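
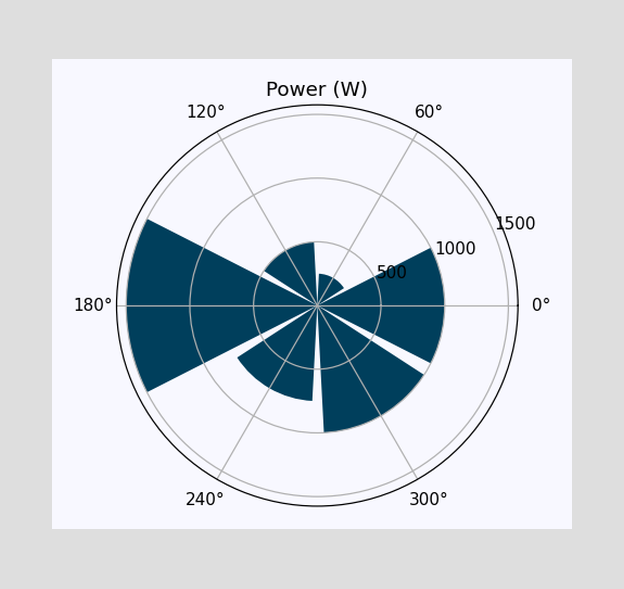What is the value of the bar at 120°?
The bar at 120° reaches 500W on the radial axis.

500W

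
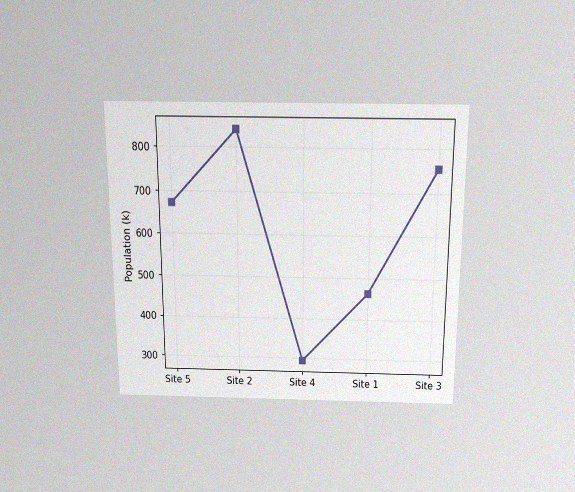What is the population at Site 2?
840k

The chart is viewed slightly from above, with some photo noise. At Site 2, the line is at 840k.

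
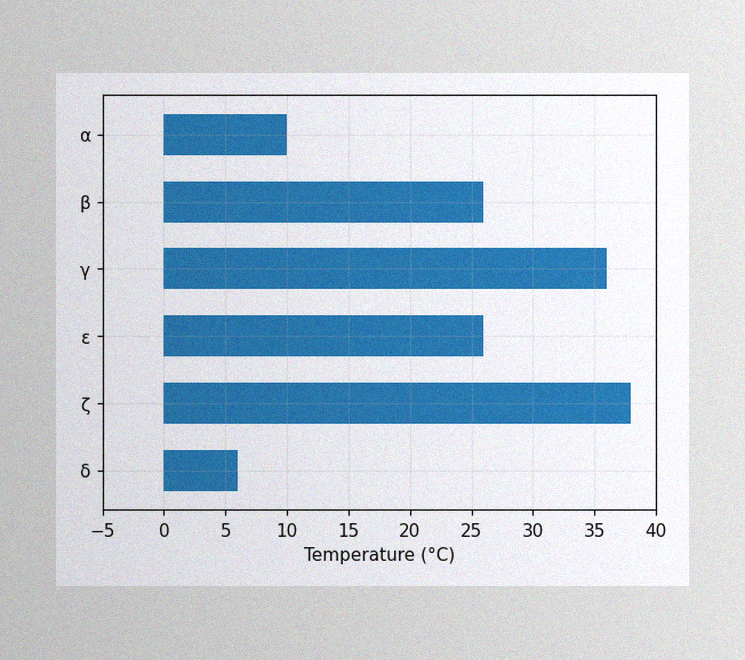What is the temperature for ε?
26°C

The image has some photo noise and uneven lighting. Reading along the chart's x-axis, the ε bar reaches 26°C.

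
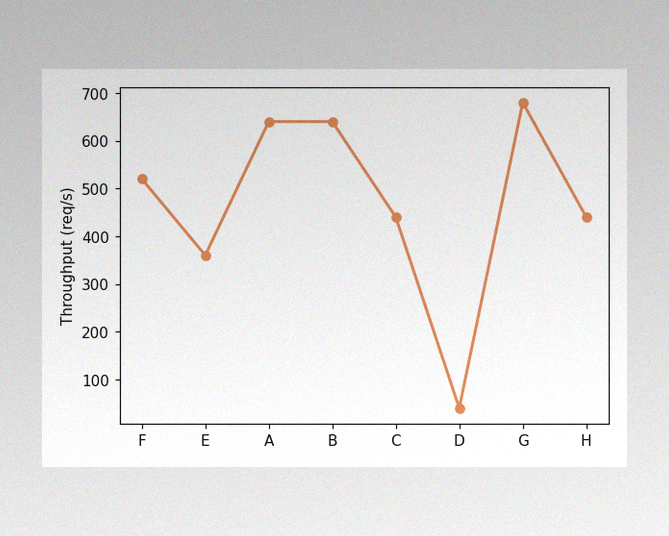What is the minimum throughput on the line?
40req/s

The image has some photo noise and uneven lighting. The lowest point is at D, and reading across to the y-axis gives 40req/s.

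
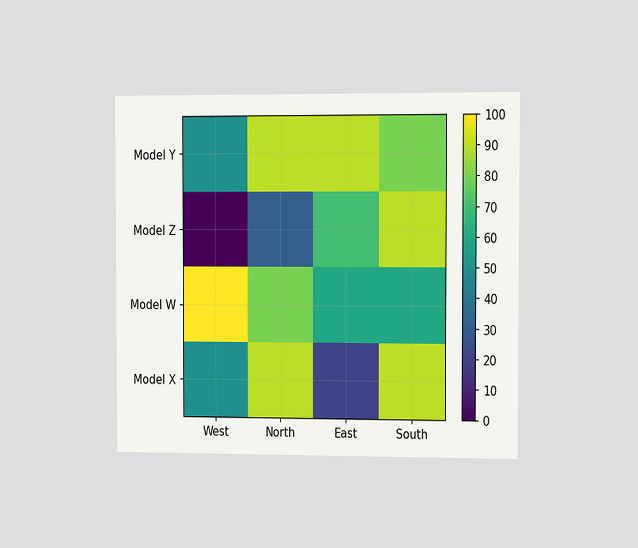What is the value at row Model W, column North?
80

The chart is viewed slightly from the right. Matching cell (Model W, North) against the colorbar gives 80.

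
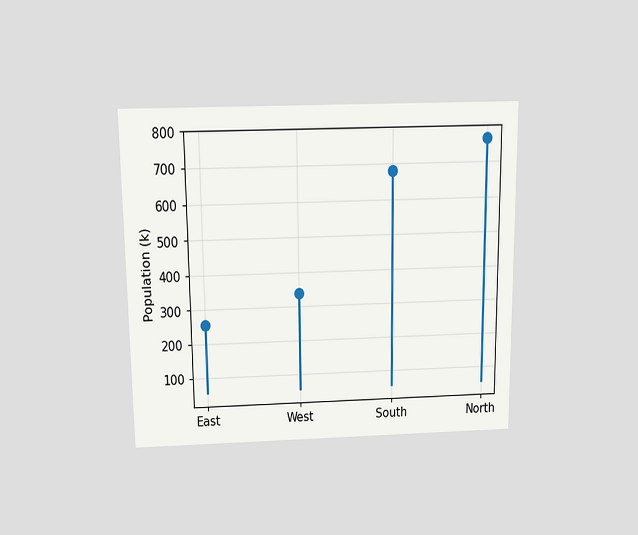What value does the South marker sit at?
The chart is viewed slightly from above. The South marker sits at 680k.

680k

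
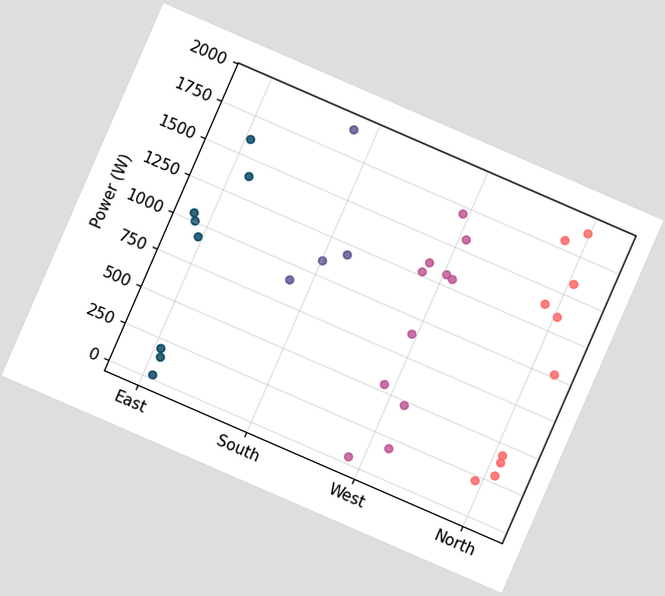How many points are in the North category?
10

The chart is tilted about 24° clockwise. Counting the markers in the North column gives 10.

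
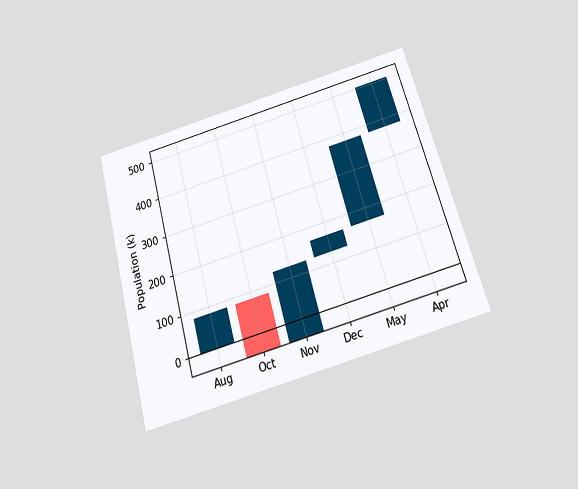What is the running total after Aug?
The chart is tilted about 16° counter-clockwise and viewed slightly from below. After Aug the running total reaches 84k.

84k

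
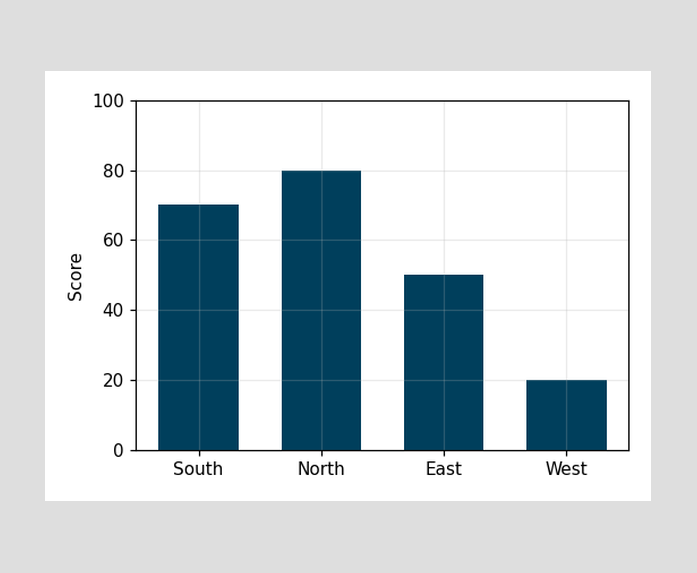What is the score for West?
20

Reading along the chart's y-axis, the West bar reaches 20.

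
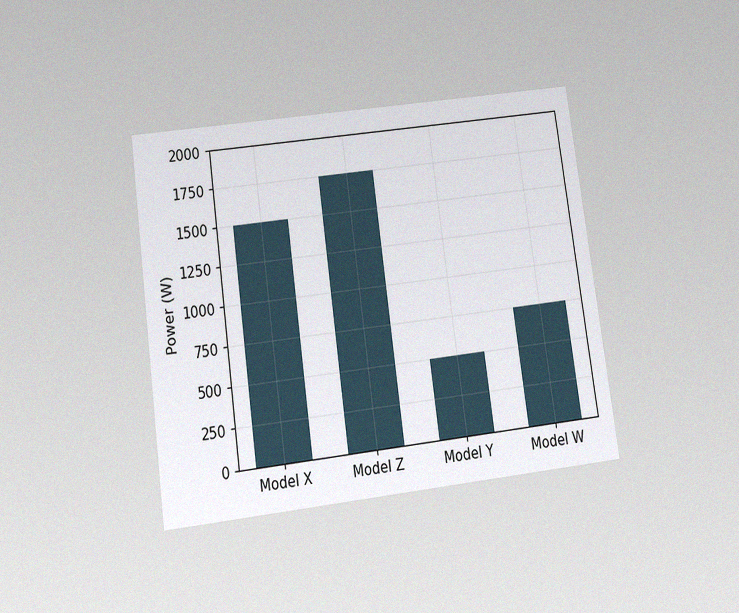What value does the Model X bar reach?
The chart is tilted about 8° counter-clockwise and viewed slightly from below, with some photo noise. Reading along the chart's y-axis, the Model X bar reaches 1500W.

1500W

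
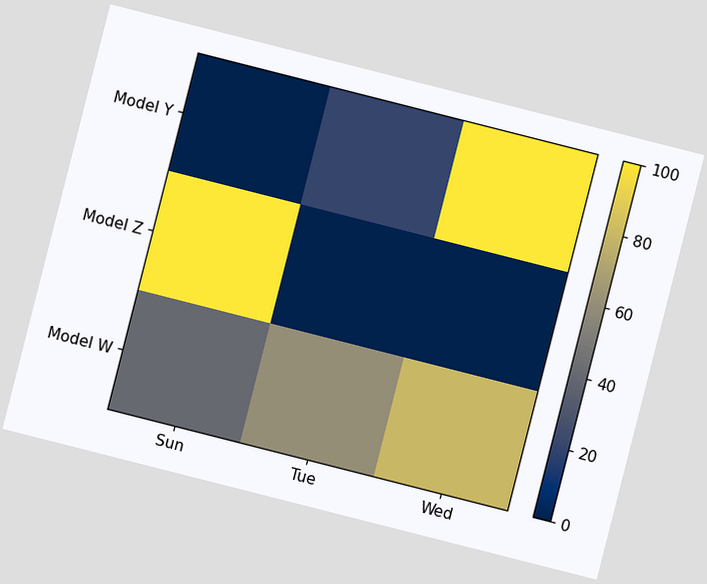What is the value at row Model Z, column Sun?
100

The chart is tilted about 14° clockwise. Matching cell (Model Z, Sun) against the colorbar gives 100.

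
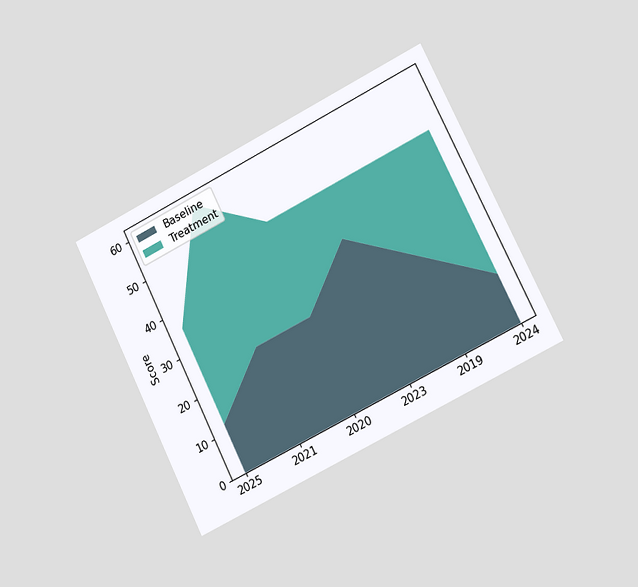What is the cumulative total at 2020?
The chart is tilted about 26° counter-clockwise and viewed slightly from the right. The stacked total at 2020 reaches 48.

48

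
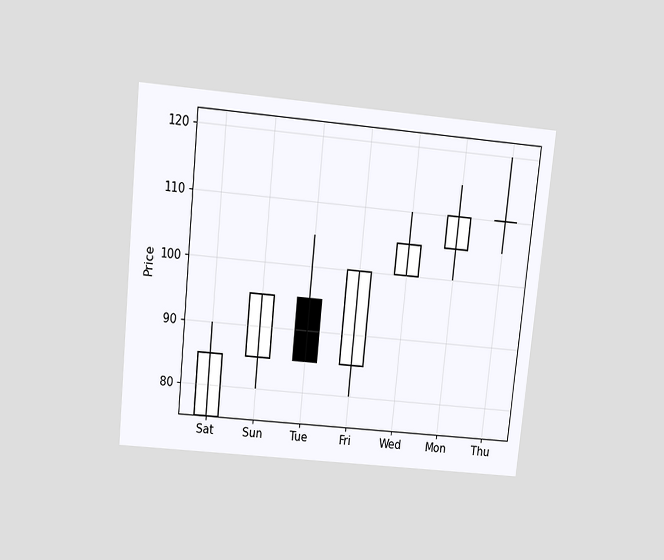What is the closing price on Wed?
105

The chart is tilted about 6° clockwise and viewed slightly from above. The Wed candle closes at 105.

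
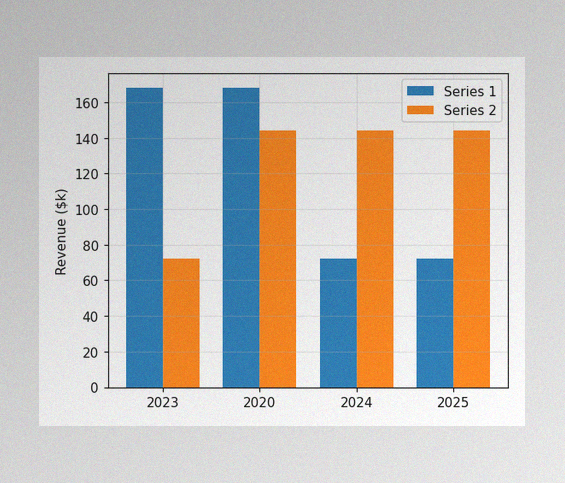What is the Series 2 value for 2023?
$72k

The image has some photo noise and uneven lighting. The Series 2 bar at 2023 reaches $72k on the y-axis.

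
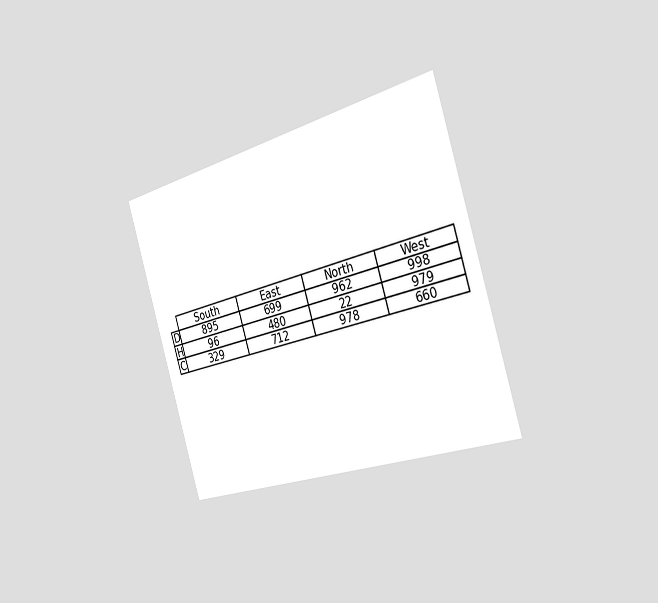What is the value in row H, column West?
The chart is tilted about 17° counter-clockwise and viewed slightly from the right. The (H, West) cell reads 979.

979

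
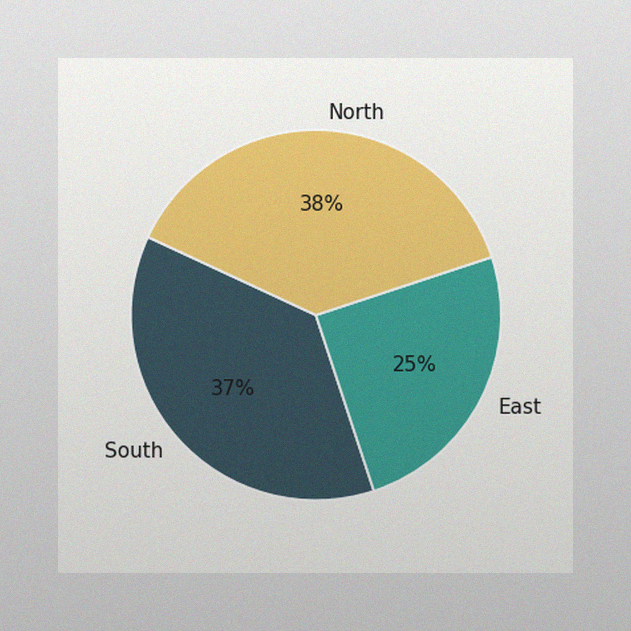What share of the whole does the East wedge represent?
The image has some photo noise and uneven lighting. The East slice takes up 25% of the pie.

25%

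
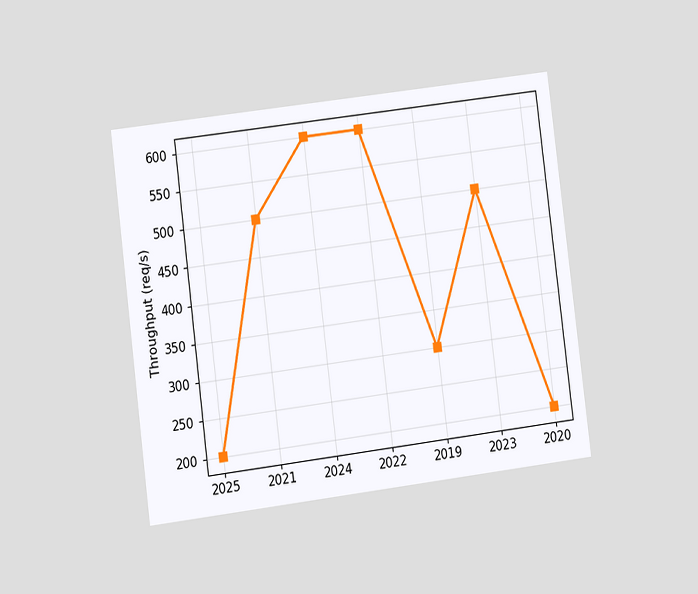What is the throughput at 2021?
The chart is tilted about 7° counter-clockwise and viewed at a slight angle. At 2021, the line is at 500req/s.

500req/s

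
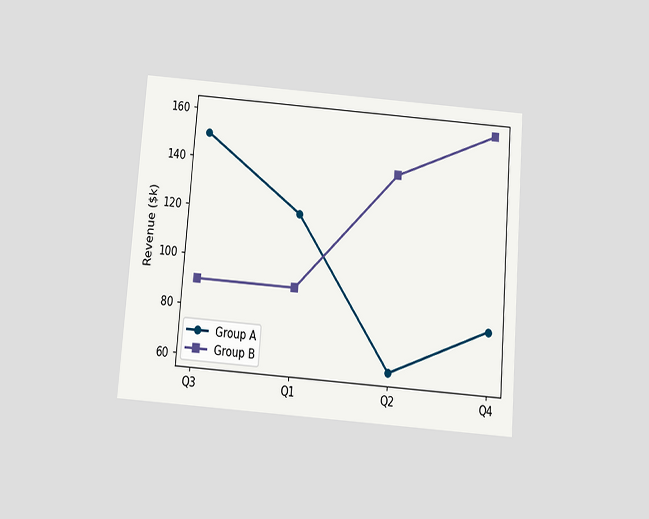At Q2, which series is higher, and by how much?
The chart is tilted about 5° clockwise and viewed slightly from below. At Q2, Group B sits above the other line by $80k.

Group B, by $80k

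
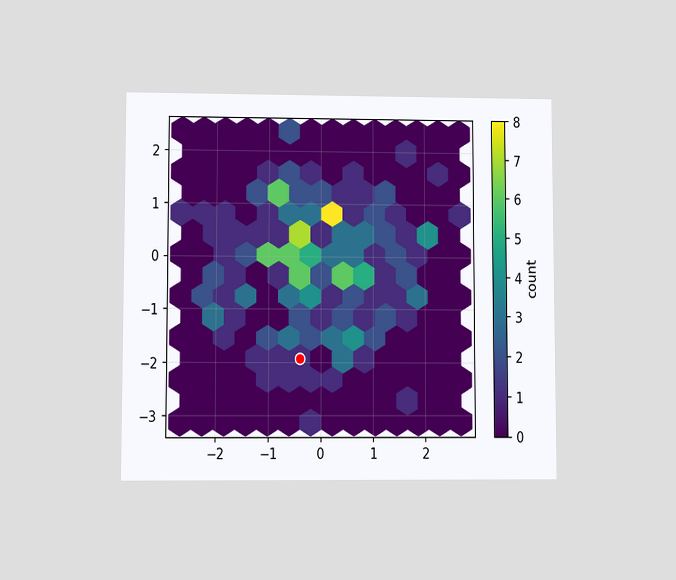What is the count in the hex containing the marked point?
1

The chart is viewed at a slight angle. The marked hex reads 1 on the colorbar.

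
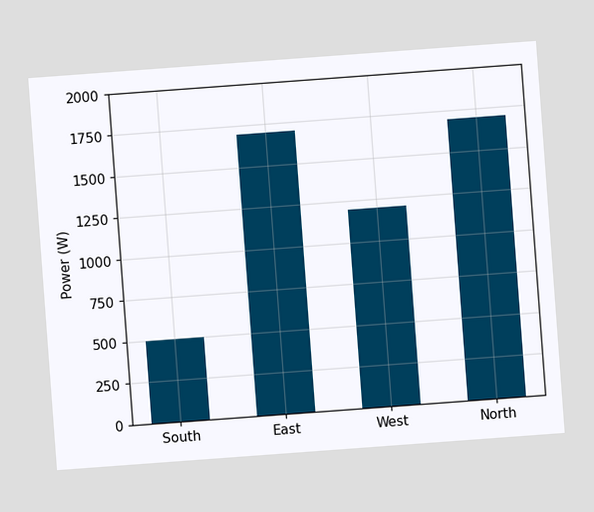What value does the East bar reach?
1700W

The chart is tilted about 4° counter-clockwise. Reading along the chart's y-axis, the East bar reaches 1700W.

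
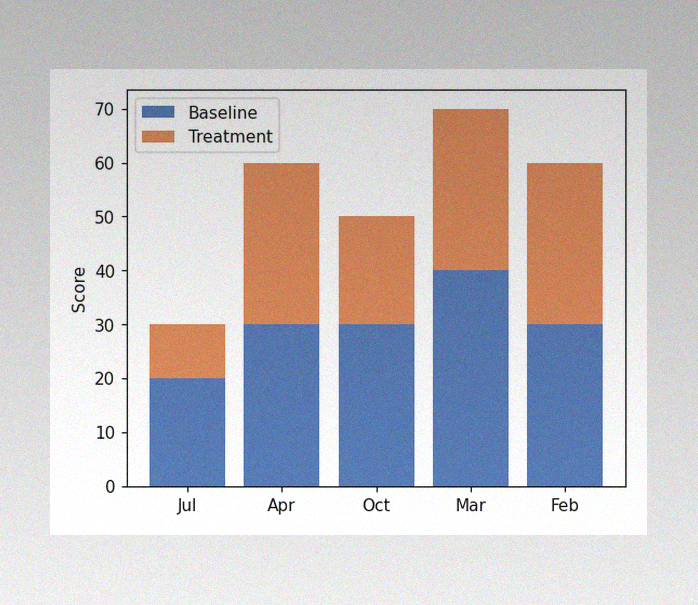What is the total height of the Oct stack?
The image has some photo noise and uneven lighting. The Oct stack's top reaches 50 on the y-axis.

50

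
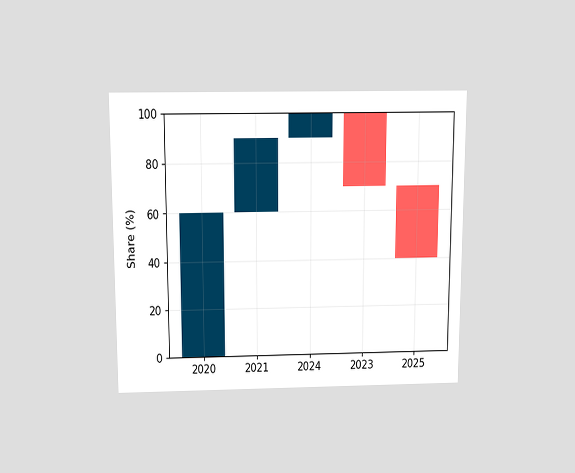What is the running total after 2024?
100%

The chart is viewed slightly from above. After 2024 the running total reaches 100%.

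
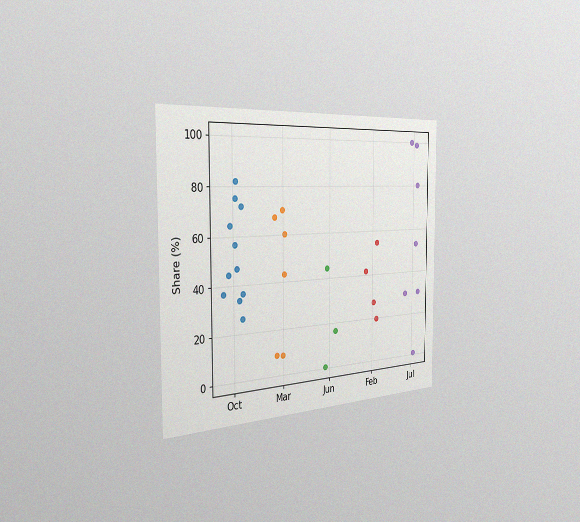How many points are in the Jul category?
The chart is viewed slightly from the left, with some photo noise. Counting the markers in the Jul column gives 7.

7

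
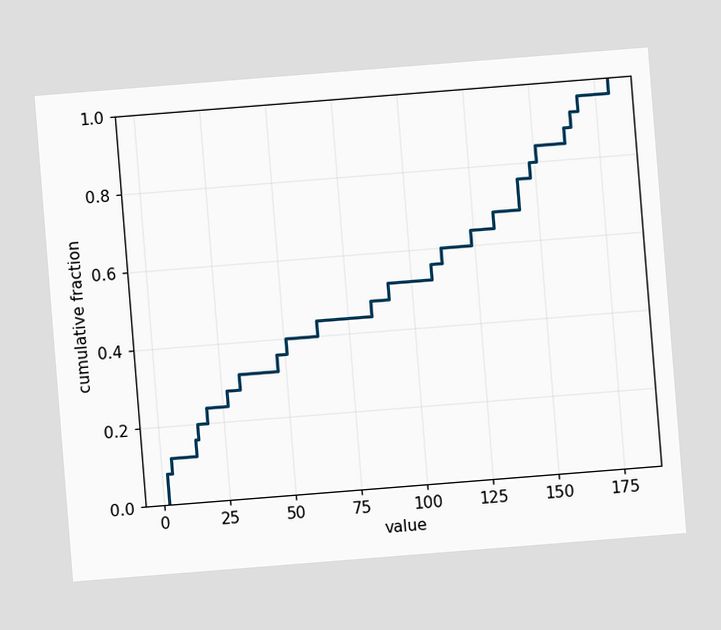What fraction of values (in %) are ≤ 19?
24%

The chart is tilted about 5° counter-clockwise. At x=19 the ECDF step is at 24%.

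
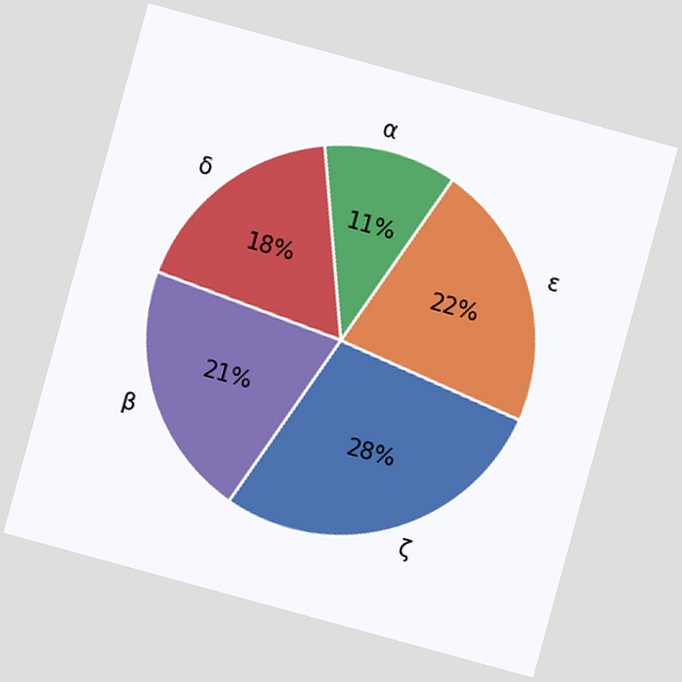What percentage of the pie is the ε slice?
22%

The chart is tilted about 15° clockwise. The ε slice takes up 22% of the pie.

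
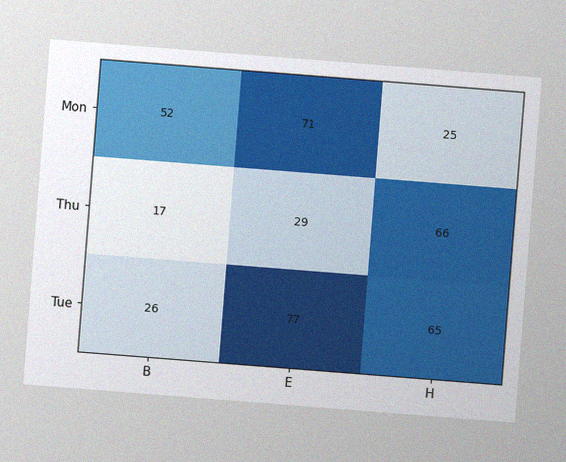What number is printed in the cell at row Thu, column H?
66

The chart is tilted about 4° clockwise, with some photo noise. The (Thu, H) cell reads 66.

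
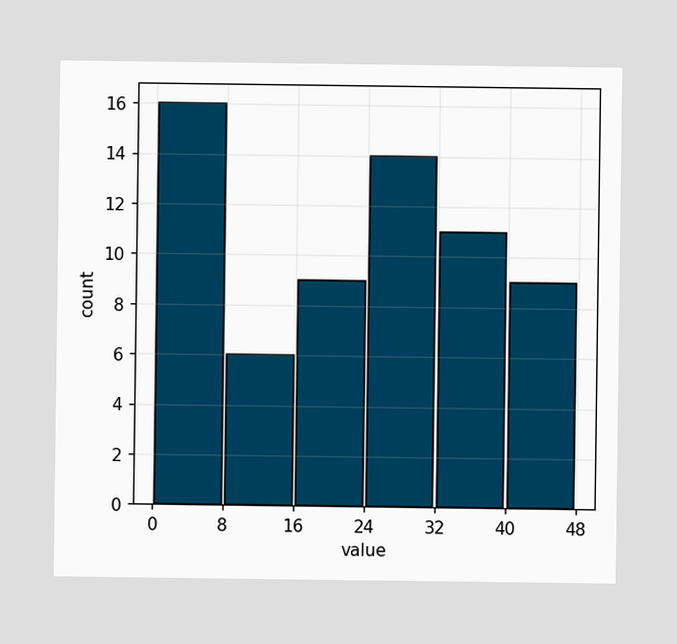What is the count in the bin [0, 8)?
16

The [0, 8) bin has height 16.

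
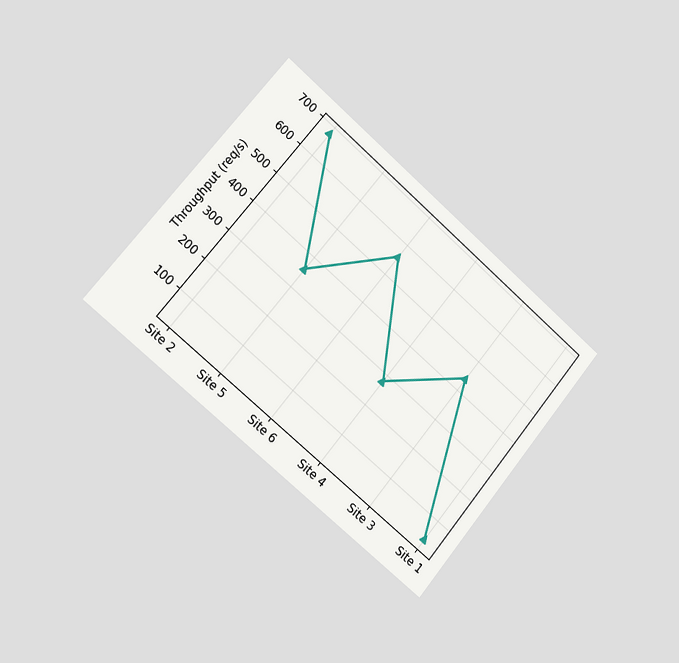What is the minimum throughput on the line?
40req/s

The chart is tilted about 40° clockwise and viewed slightly from the left. The lowest point is at Site 1, and reading across to the y-axis gives 40req/s.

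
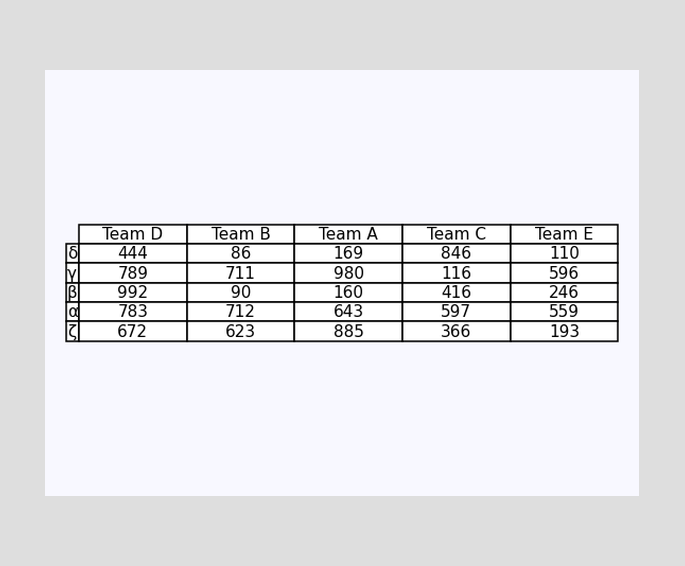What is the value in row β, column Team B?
90

The (β, Team B) cell reads 90.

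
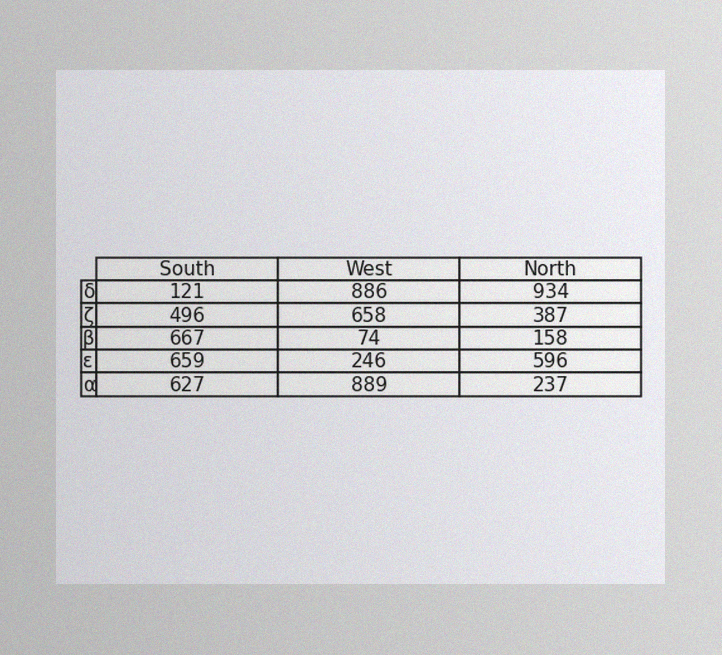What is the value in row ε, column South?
659

The image has some photo noise and uneven lighting. The (ε, South) cell reads 659.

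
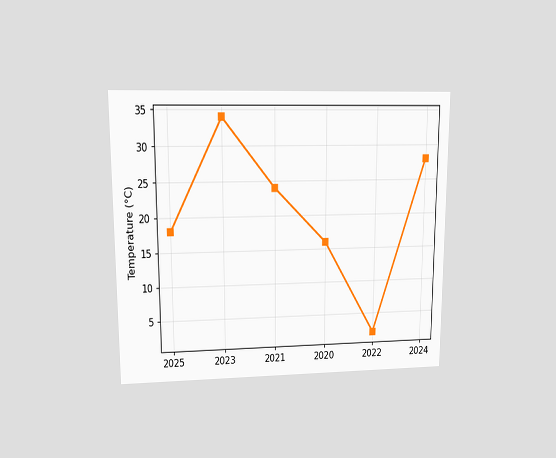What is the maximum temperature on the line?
The chart is viewed at a slight angle. The highest point is at 2023, and reading across to the y-axis gives 34°C.

34°C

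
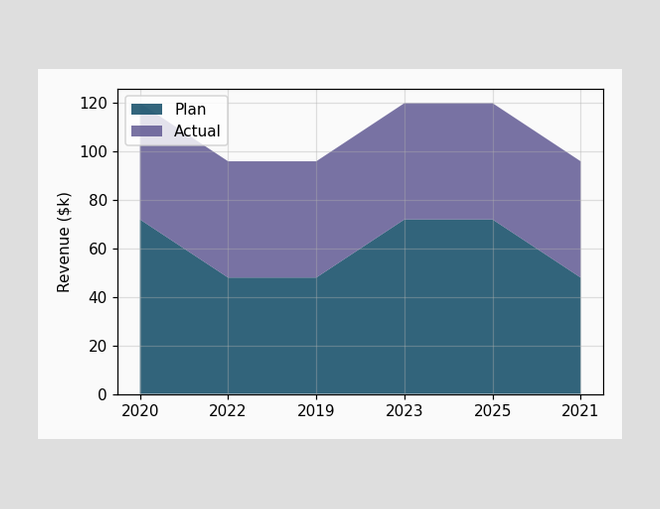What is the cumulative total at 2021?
The stacked total at 2021 reaches $96k.

$96k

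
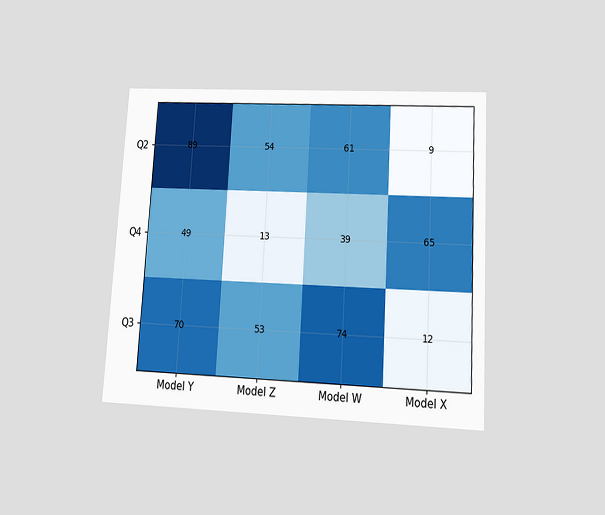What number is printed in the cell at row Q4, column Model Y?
The chart is tilted about 3° clockwise and viewed at a slight angle. The (Q4, Model Y) cell reads 49.

49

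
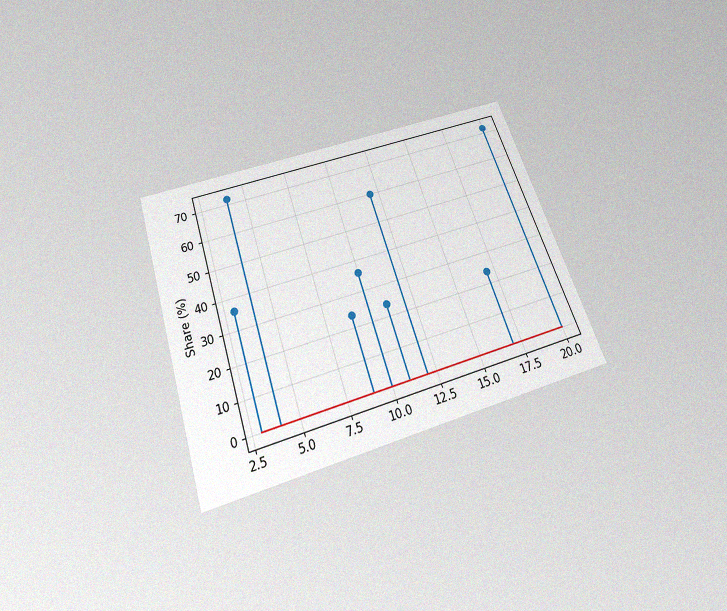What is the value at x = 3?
36%

The chart is tilted about 19° counter-clockwise and viewed slightly from below, with some photo noise. The stem at x=3 reaches 36%.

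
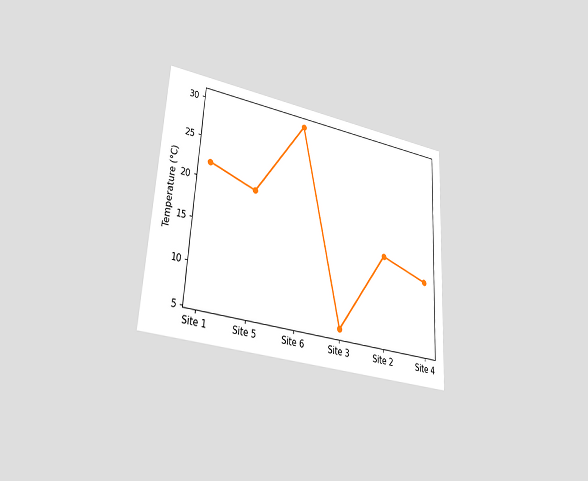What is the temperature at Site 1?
22°C

The chart is tilted about 3° clockwise and viewed at a slight angle. At Site 1, the line is at 22°C.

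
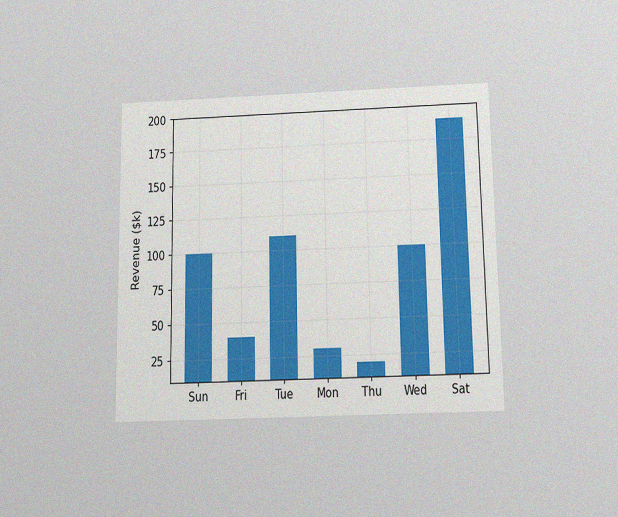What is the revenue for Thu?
The chart is viewed slightly from below, with some photo noise. Reading along the chart's y-axis, the Thu bar reaches $20k.

$20k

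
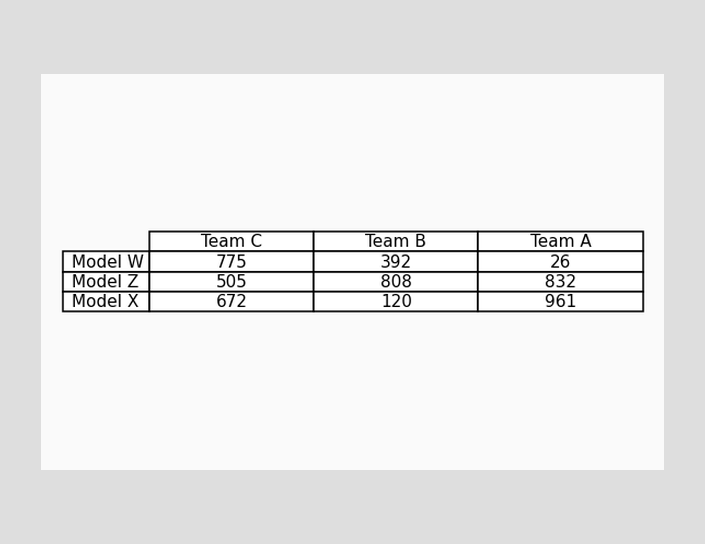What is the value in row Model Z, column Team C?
505

The (Model Z, Team C) cell reads 505.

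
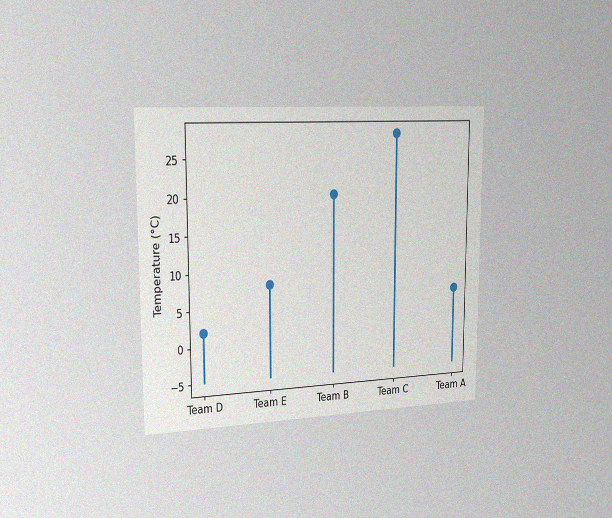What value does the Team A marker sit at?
The chart is viewed slightly from the left, with some photo noise. The Team A marker sits at 6°C.

6°C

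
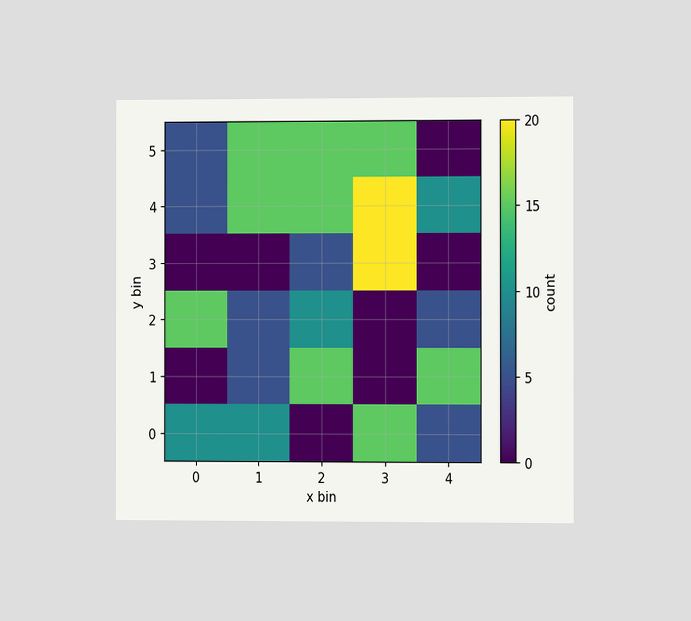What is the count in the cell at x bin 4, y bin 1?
15

The chart is viewed slightly from the right. Matching the cell (4, 1) against the colorbar gives 15.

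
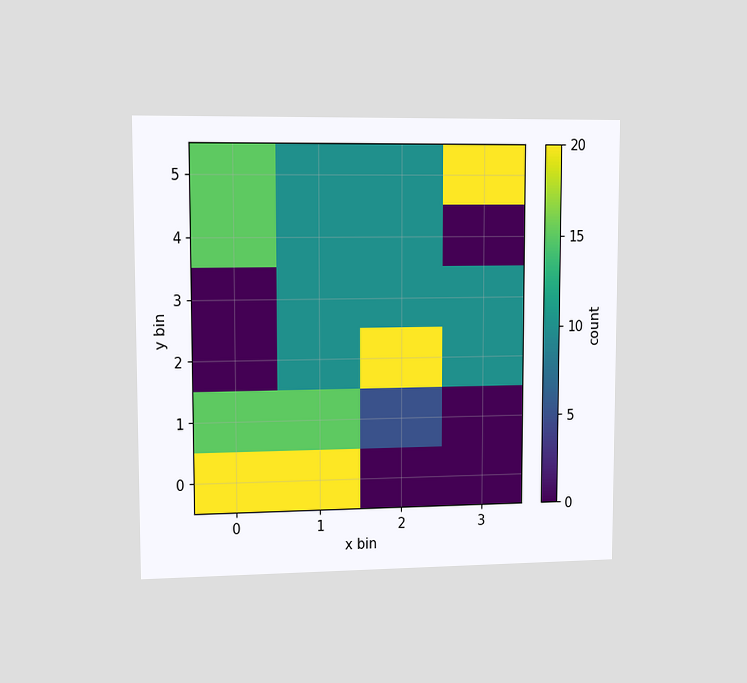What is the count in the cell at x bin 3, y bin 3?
The chart is viewed slightly from the left. Matching the cell (3, 3) against the colorbar gives 10.

10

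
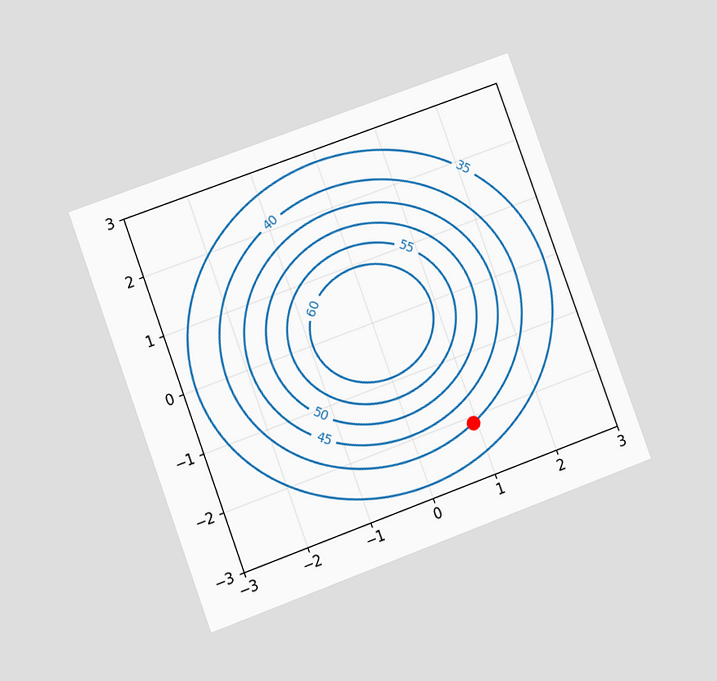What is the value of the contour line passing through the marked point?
40

The chart is tilted about 20° counter-clockwise and viewed at a slight angle. The marked point sits on the contour labelled 40.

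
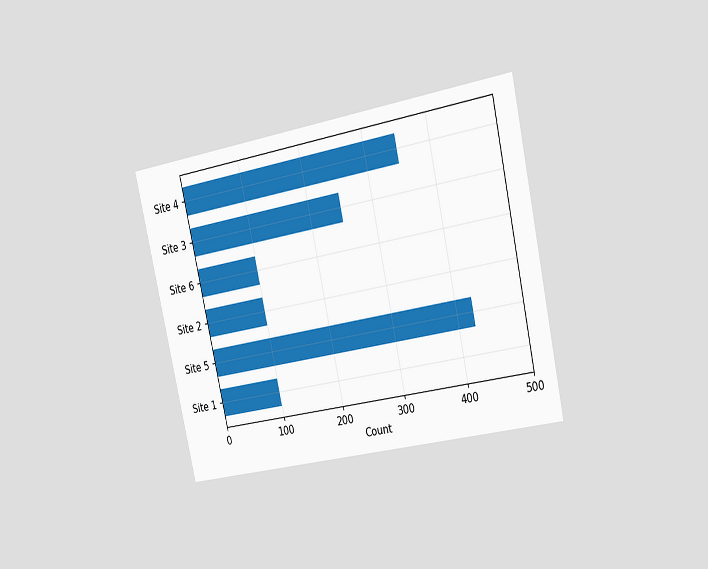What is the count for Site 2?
The chart is tilted about 13° counter-clockwise and viewed slightly from the right. Reading along the chart's x-axis, the Site 2 bar reaches 100.

100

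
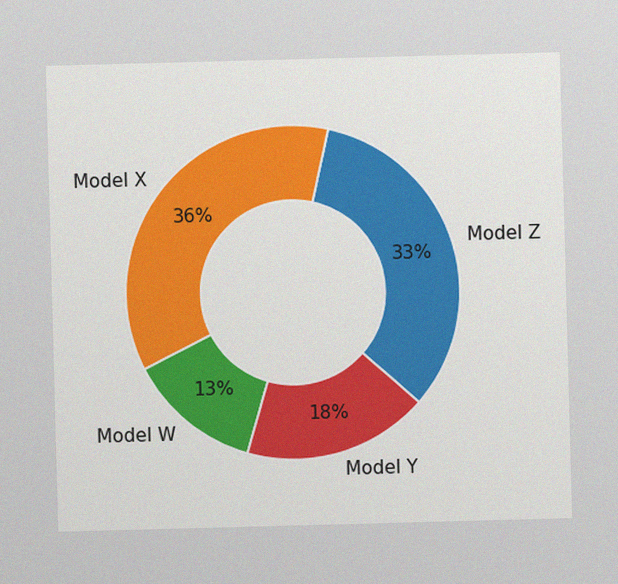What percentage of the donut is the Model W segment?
13%

The image has some photo noise and uneven lighting. The Model W segment takes up 13% of the ring.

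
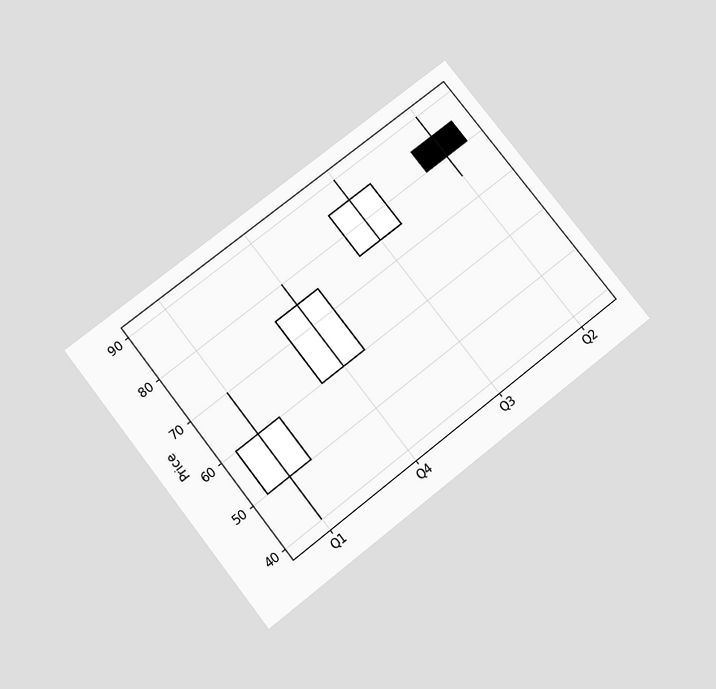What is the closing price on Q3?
85

The chart is tilted about 38° counter-clockwise and viewed slightly from below. The Q3 candle closes at 85.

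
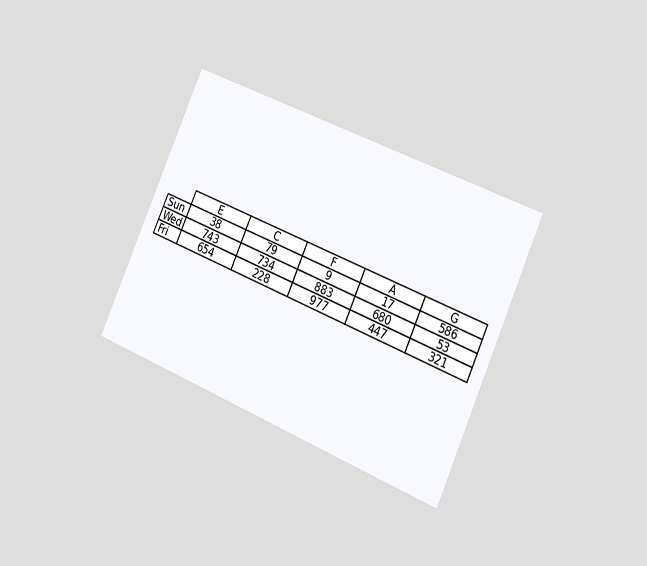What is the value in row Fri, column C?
228

The chart is tilted about 24° clockwise and viewed slightly from the right. The (Fri, C) cell reads 228.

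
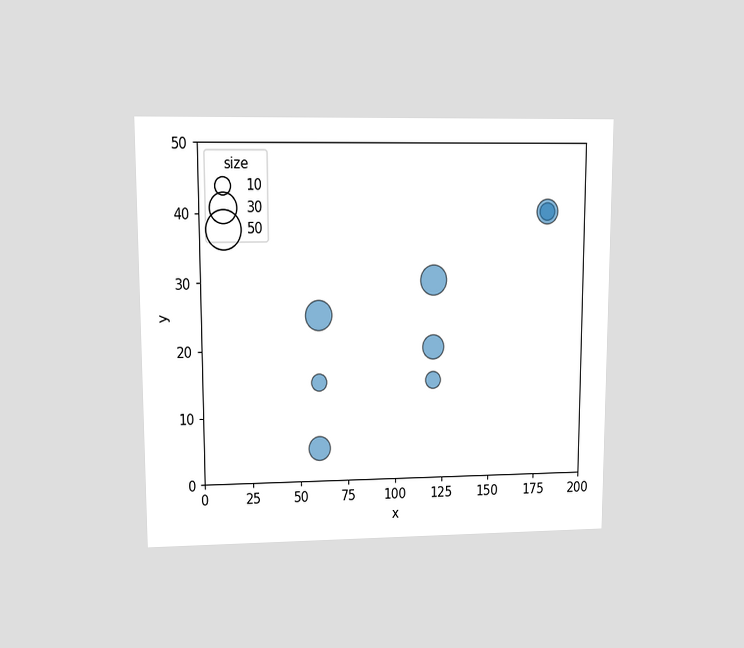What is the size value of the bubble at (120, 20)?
20

The chart is viewed at a slight angle. Matching the bubble at (120, 20) against the size legend gives 20.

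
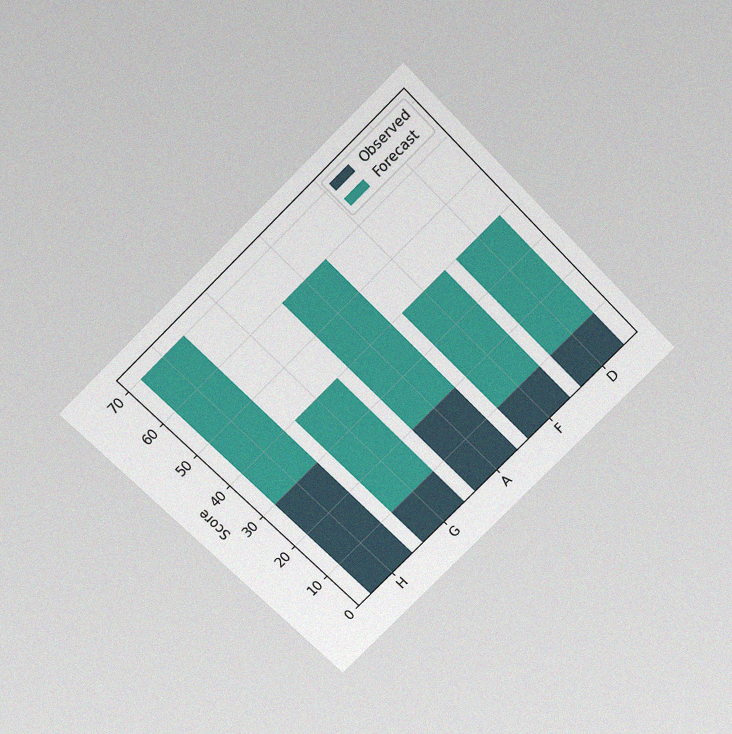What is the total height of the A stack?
60

The chart is tilted about 45° counter-clockwise and viewed slightly from above, with some photo noise. The A stack's top reaches 60 on the y-axis.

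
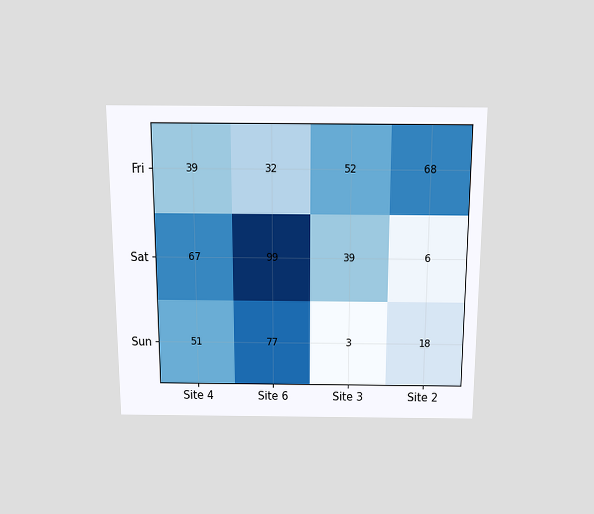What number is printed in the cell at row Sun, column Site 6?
77

The chart is viewed slightly from above. The (Sun, Site 6) cell reads 77.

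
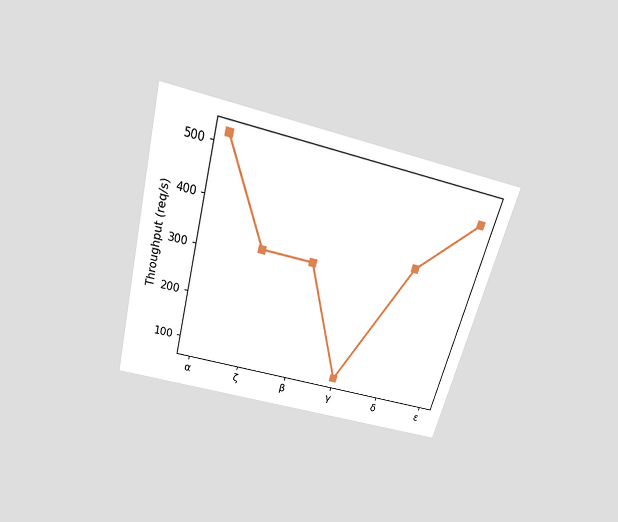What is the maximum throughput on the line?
520req/s

The chart is tilted about 15° clockwise and viewed slightly from above. The highest point is at α, and reading across to the y-axis gives 520req/s.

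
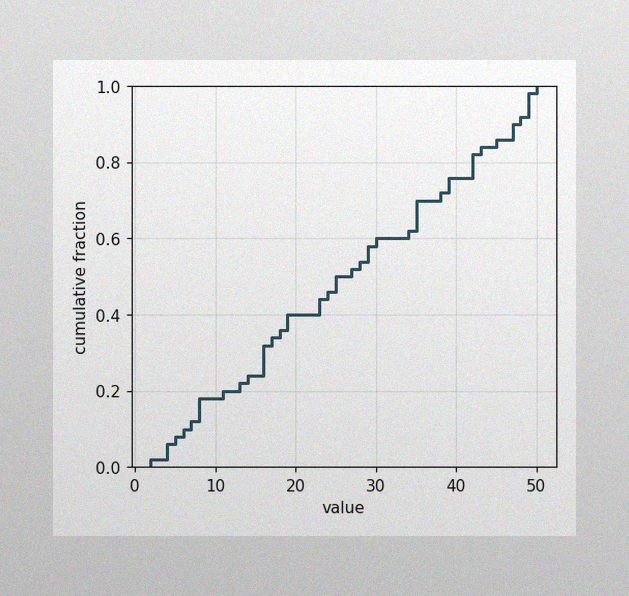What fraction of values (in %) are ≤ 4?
6%

The image has some photo noise and uneven lighting. At x=4 the ECDF step is at 6%.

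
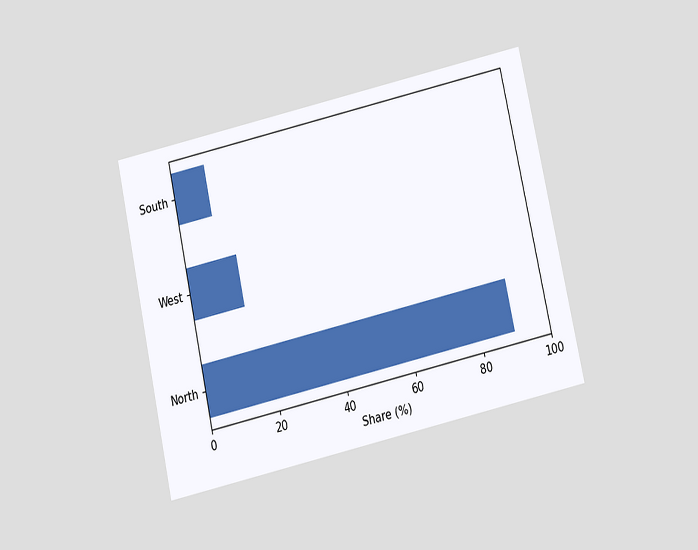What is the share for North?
90%

The chart is tilted about 13° counter-clockwise and viewed slightly from below. Reading along the chart's x-axis, the North bar reaches 90%.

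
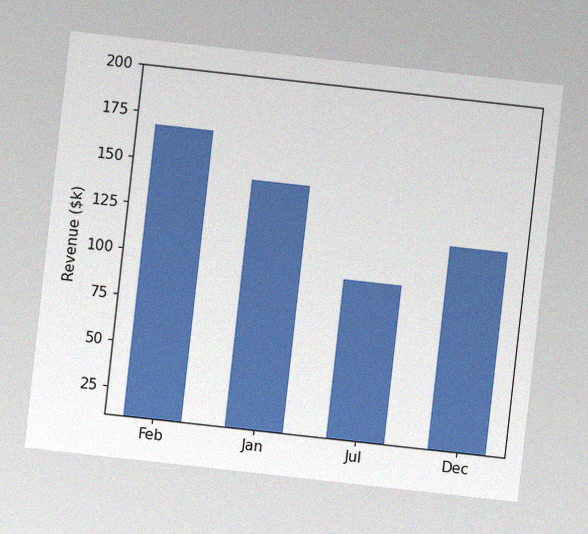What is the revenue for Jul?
The chart is tilted about 6° clockwise, with some photo noise. Reading along the chart's y-axis, the Jul bar reaches $96k.

$96k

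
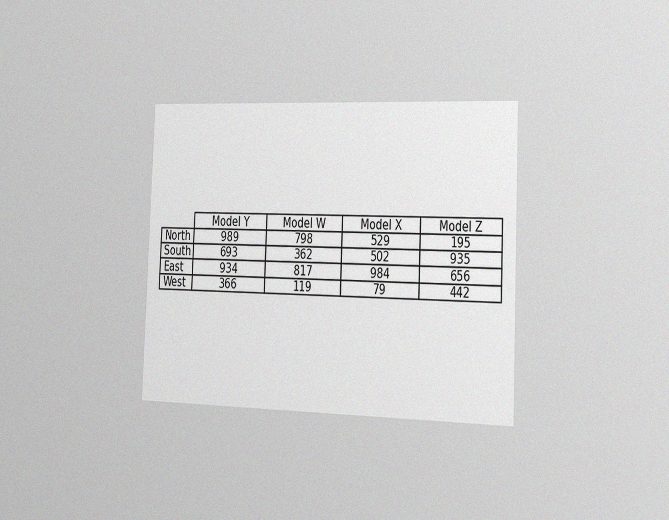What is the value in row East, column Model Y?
934

The chart is tilted about 2° clockwise and viewed slightly from the right, with some photo noise. The (East, Model Y) cell reads 934.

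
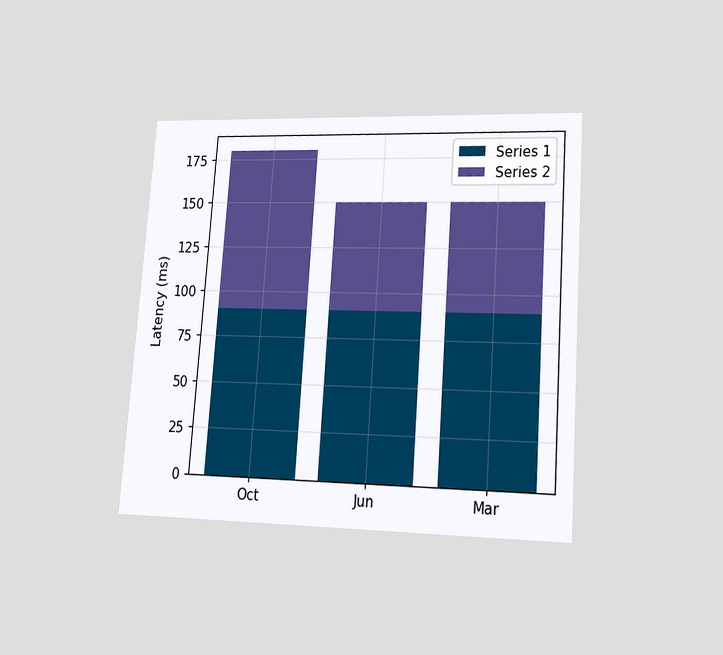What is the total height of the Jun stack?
150ms

The chart is tilted about 4° clockwise and viewed at a slight angle. The Jun stack's top reaches 150ms on the y-axis.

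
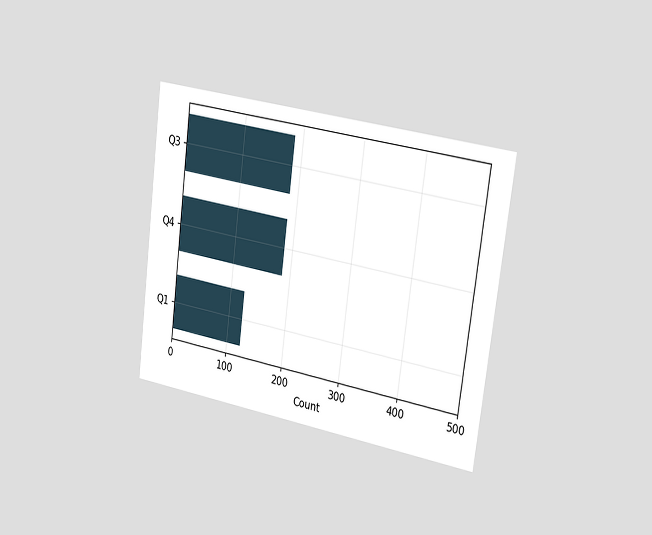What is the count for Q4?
186

The chart is tilted about 7° clockwise and viewed slightly from the right. Reading along the chart's x-axis, the Q4 bar reaches 186.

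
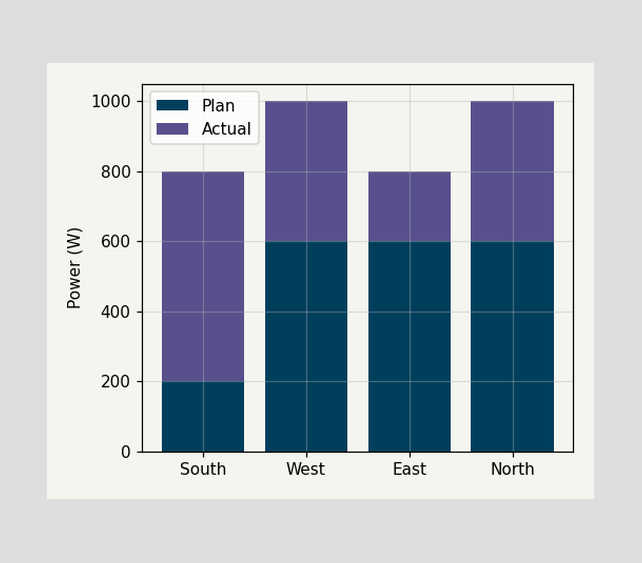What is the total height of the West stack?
1000W

The West stack's top reaches 1000W on the y-axis.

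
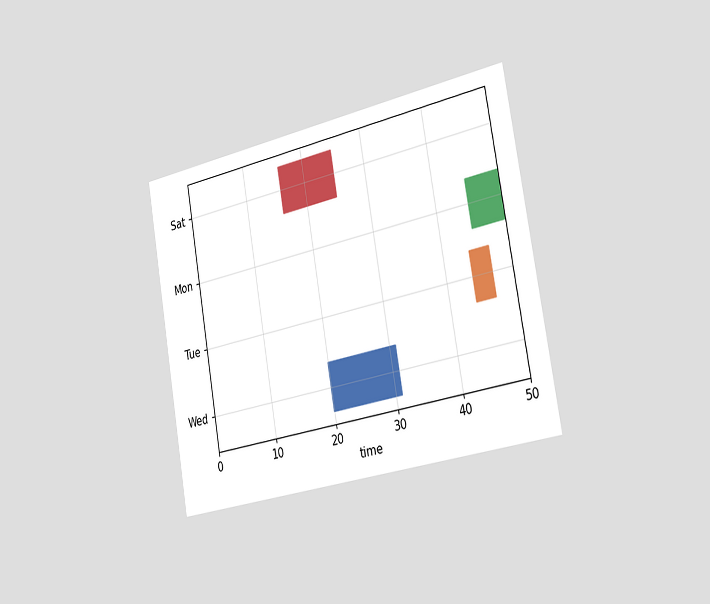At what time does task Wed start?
20

The chart is tilted about 10° counter-clockwise and viewed slightly from the right. The Wed bar begins at t=20.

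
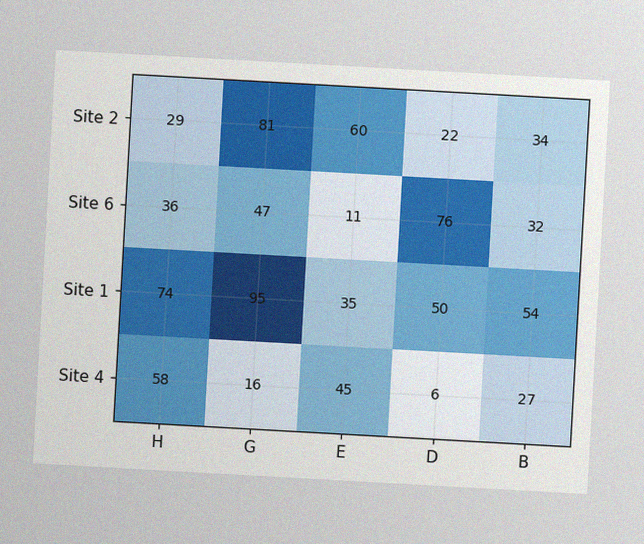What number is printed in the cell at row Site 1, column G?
The chart is tilted about 3° clockwise, with some photo noise. The (Site 1, G) cell reads 95.

95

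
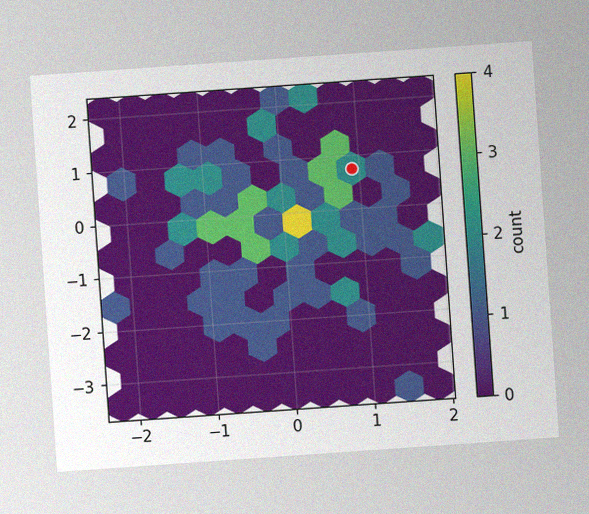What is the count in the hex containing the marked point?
2

The chart is tilted about 4° counter-clockwise, with some photo noise. The marked hex reads 2 on the colorbar.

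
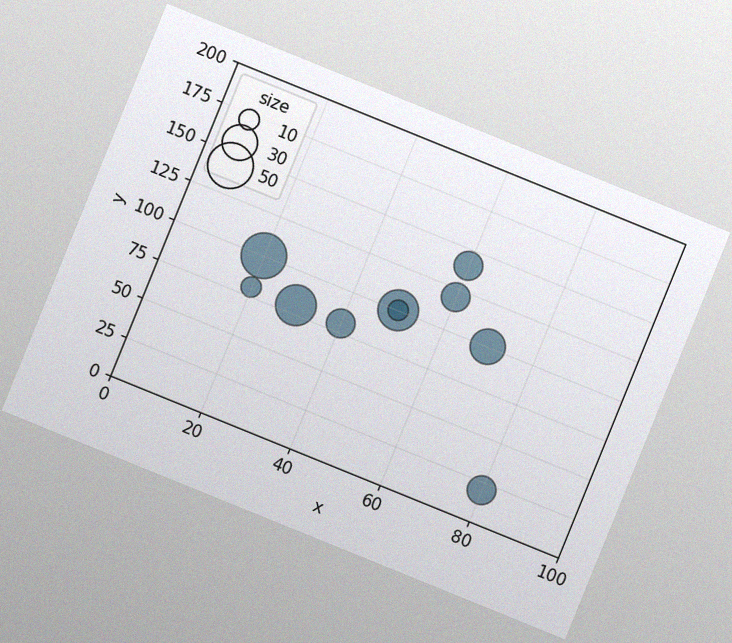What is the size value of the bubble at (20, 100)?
50

The chart is tilted about 22° clockwise, with some photo noise. Matching the bubble at (20, 100) against the size legend gives 50.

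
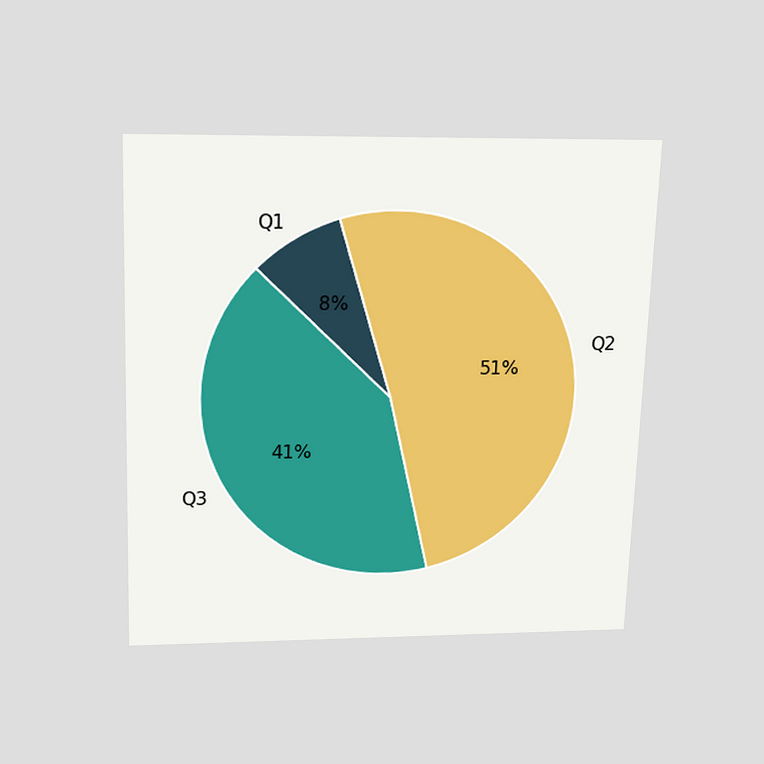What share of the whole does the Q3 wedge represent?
The chart is viewed slightly from above. The Q3 slice takes up 41% of the pie.

41%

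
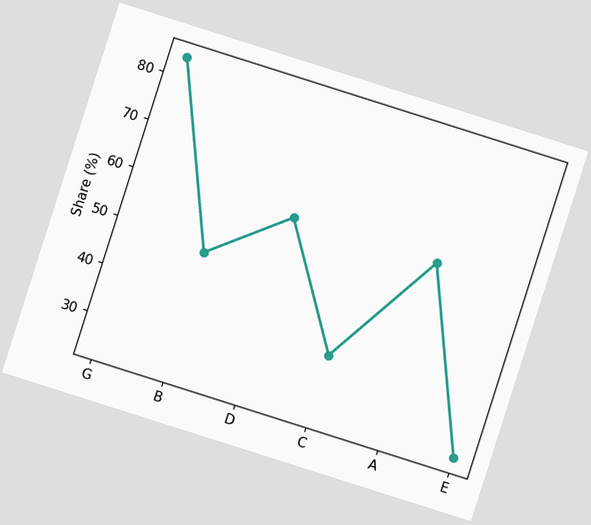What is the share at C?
The chart is tilted about 18° clockwise. At C, the line is at 36%.

36%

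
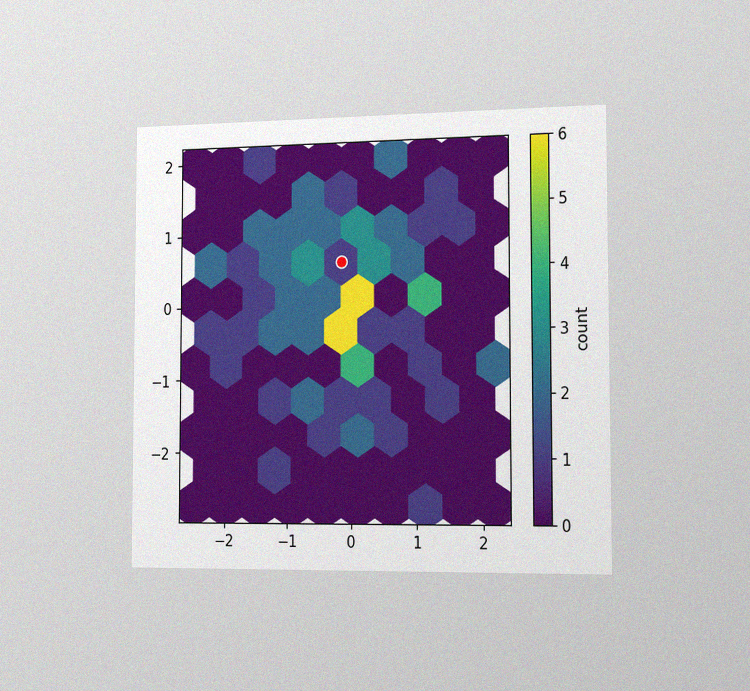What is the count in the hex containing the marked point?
The chart is viewed slightly from the right, with some photo noise. The marked hex reads 1 on the colorbar.

1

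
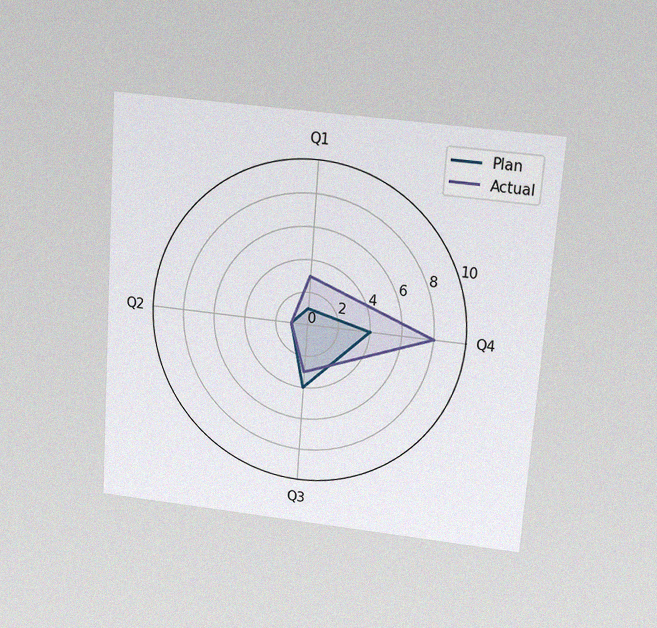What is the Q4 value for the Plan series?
The chart is tilted about 4° clockwise and viewed slightly from above, with some photo noise. On the Q4 axis, Plan reaches 4.

4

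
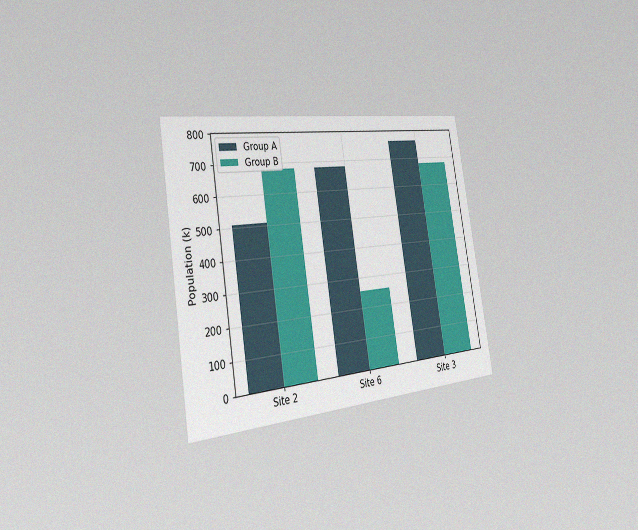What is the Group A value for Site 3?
765k

The chart is tilted about 9° counter-clockwise and viewed slightly from the left, with some photo noise. The Group A bar at Site 3 reaches 765k on the y-axis.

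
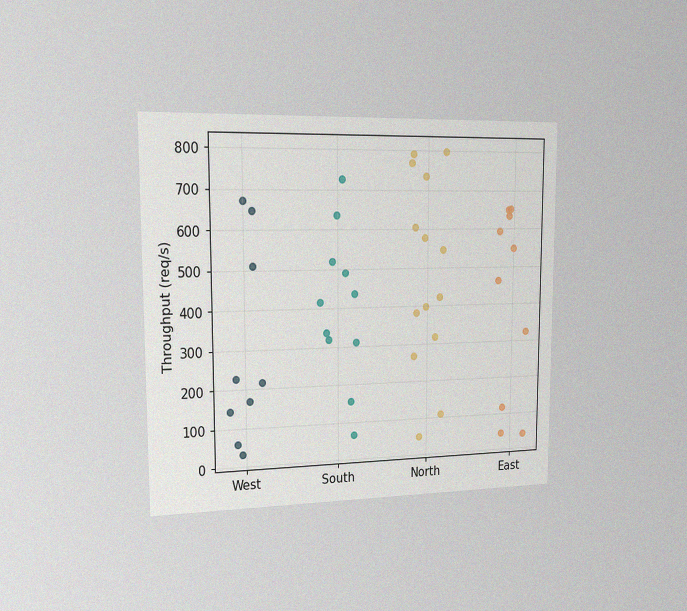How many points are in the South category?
The chart is viewed slightly from the left, with some photo noise. Counting the markers in the South column gives 11.

11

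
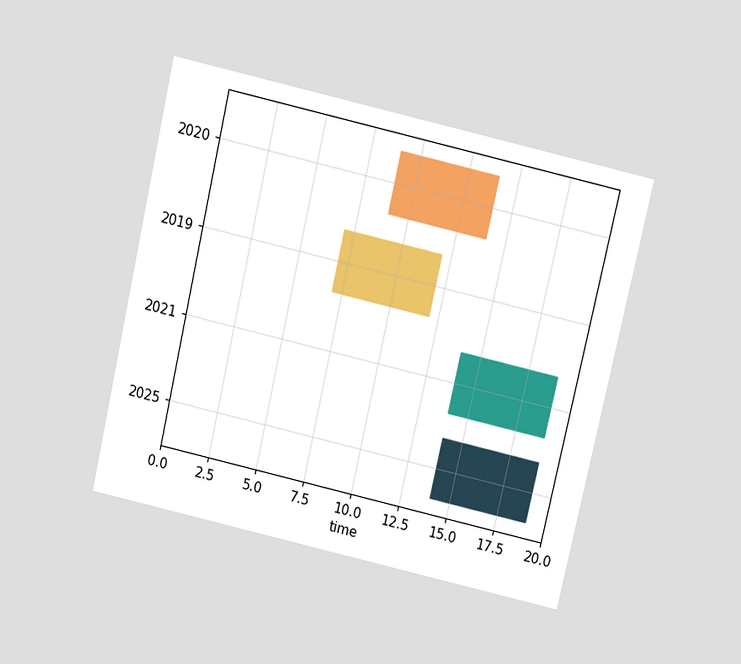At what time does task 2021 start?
14

The chart is tilted about 13° clockwise and viewed slightly from above. The 2021 bar begins at t=14.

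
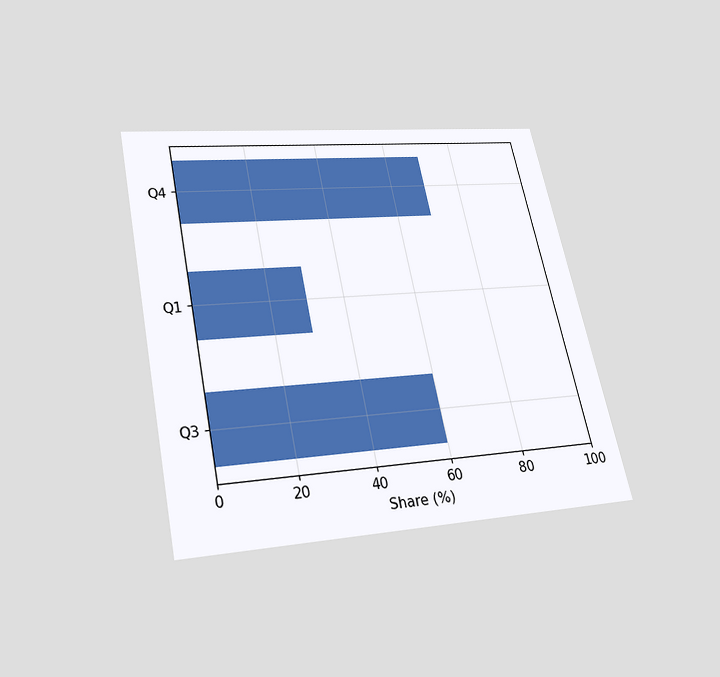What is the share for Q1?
The chart is tilted about 12° counter-clockwise and viewed slightly from below. Reading along the chart's x-axis, the Q1 bar reaches 30%.

30%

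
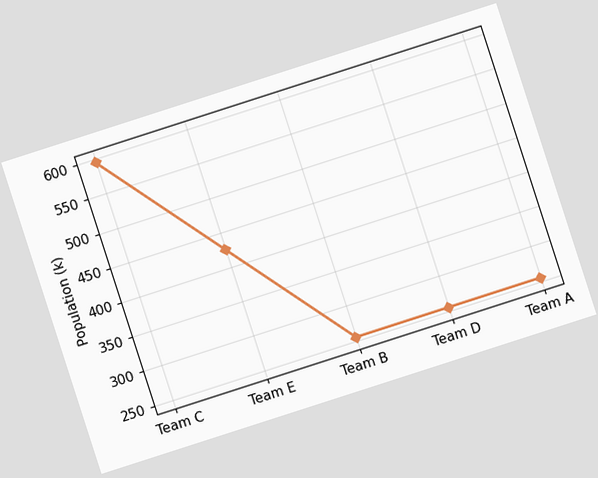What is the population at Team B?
The chart is tilted about 18° counter-clockwise. At Team B, the line is at 255k.

255k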